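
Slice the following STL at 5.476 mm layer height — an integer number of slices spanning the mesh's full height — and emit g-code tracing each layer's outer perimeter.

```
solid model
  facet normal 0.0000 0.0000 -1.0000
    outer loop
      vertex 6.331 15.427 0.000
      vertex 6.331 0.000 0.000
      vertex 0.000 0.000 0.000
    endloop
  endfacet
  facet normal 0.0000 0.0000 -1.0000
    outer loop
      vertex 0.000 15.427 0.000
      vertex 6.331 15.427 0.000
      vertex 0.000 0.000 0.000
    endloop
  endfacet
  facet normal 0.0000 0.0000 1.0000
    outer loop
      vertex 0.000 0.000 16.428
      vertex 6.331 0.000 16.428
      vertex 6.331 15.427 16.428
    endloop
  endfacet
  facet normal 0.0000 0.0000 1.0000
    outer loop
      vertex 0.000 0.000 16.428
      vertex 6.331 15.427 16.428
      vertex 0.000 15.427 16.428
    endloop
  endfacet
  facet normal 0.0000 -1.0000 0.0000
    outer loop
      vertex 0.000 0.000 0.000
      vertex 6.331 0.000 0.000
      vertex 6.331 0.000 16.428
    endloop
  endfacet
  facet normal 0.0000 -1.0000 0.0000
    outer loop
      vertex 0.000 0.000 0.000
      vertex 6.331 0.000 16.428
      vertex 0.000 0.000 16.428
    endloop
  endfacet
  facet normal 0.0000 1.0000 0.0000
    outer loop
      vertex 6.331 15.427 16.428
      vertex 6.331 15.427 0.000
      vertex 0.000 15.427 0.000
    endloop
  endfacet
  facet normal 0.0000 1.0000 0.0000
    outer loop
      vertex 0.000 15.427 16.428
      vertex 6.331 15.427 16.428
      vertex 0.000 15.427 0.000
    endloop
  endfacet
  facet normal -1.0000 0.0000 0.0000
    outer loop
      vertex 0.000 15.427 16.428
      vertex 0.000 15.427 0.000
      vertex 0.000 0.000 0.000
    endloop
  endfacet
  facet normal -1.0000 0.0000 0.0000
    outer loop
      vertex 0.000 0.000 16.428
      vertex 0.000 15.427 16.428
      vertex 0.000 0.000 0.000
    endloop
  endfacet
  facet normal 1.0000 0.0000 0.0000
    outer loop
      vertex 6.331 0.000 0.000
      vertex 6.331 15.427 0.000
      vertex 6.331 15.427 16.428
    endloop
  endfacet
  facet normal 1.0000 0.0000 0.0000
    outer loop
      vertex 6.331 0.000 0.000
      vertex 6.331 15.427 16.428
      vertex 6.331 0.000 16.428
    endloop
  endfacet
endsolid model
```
; perimeter-only toolpath
G21 ; units = mm
G90 ; absolute positioning
G28 ; home
; layer 1
G0 Z5.476
G0 X0.000 Y0.000
G1 X6.331 Y0.000
G1 X6.331 Y15.427
G1 X0.000 Y15.427
G1 X0.000 Y0.000
; layer 2
G0 Z10.952
G0 X0.000 Y0.000
G1 X6.331 Y0.000
G1 X6.331 Y15.427
G1 X0.000 Y15.427
G1 X0.000 Y0.000
; layer 3
G0 Z16.428
G0 X0.000 Y0.000
G1 X6.331 Y0.000
G1 X6.331 Y15.427
G1 X0.000 Y15.427
G1 X0.000 Y0.000
M2 ; end

The solid is a rectangular box, roughly 6.33 × 15.4 mm footprint and 16.4 mm tall. Slicing at Δz = 5.476 mm — 3 equal slices spanning the solid's height, so layer i sits at z = i·h/3 — gives 3 non-empty perimeters. Each is a 4-segment closed polygon; G0 lifts to the layer z and rapids to the start vertex, then G1 traces the edges.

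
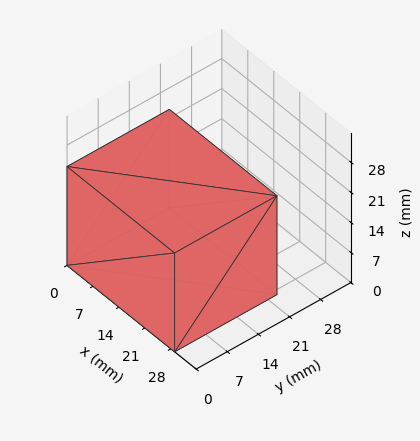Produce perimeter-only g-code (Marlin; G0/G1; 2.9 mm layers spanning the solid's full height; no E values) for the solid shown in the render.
Reading the render: the shape is a rectangular box, roughly 29 × 23 mm footprint and 23 mm tall (dimensions read to the nearest mm from the axis ticks). For the g-code, the solid's height is divided into equal slices at the stated Δz and each level perimeter traced with G1 moves after a G0 lift.

; perimeter-only toolpath
G21 ; units = mm
G90 ; absolute positioning
G28 ; home
; layer 1
G0 Z2.9
G0 X0.0 Y0.0
G1 X29.0 Y0.0
G1 X29.0 Y23.0
G1 X0.0 Y23.0
G1 X0.0 Y0.0
; layer 2
G0 Z5.8
G0 X0.0 Y0.0
G1 X29.0 Y0.0
G1 X29.0 Y23.0
G1 X0.0 Y23.0
G1 X0.0 Y0.0
; layer 3
G0 Z8.6
G0 X0.0 Y0.0
G1 X29.0 Y0.0
G1 X29.0 Y23.0
G1 X0.0 Y23.0
G1 X0.0 Y0.0
; layer 4
G0 Z11.5
G0 X0.0 Y0.0
G1 X29.0 Y0.0
G1 X29.0 Y23.0
G1 X0.0 Y23.0
G1 X0.0 Y0.0
; layer 5
G0 Z14.4
G0 X0.0 Y0.0
G1 X29.0 Y0.0
G1 X29.0 Y23.0
G1 X0.0 Y23.0
G1 X0.0 Y0.0
; layer 6
G0 Z17.2
G0 X0.0 Y0.0
G1 X29.0 Y0.0
G1 X29.0 Y23.0
G1 X0.0 Y23.0
G1 X0.0 Y0.0
; layer 7
G0 Z20.1
G0 X0.0 Y0.0
G1 X29.0 Y0.0
G1 X29.0 Y23.0
G1 X0.0 Y23.0
G1 X0.0 Y0.0
; layer 8
G0 Z23.0
G0 X0.0 Y0.0
G1 X29.0 Y0.0
G1 X29.0 Y23.0
G1 X0.0 Y23.0
G1 X0.0 Y0.0
M2 ; end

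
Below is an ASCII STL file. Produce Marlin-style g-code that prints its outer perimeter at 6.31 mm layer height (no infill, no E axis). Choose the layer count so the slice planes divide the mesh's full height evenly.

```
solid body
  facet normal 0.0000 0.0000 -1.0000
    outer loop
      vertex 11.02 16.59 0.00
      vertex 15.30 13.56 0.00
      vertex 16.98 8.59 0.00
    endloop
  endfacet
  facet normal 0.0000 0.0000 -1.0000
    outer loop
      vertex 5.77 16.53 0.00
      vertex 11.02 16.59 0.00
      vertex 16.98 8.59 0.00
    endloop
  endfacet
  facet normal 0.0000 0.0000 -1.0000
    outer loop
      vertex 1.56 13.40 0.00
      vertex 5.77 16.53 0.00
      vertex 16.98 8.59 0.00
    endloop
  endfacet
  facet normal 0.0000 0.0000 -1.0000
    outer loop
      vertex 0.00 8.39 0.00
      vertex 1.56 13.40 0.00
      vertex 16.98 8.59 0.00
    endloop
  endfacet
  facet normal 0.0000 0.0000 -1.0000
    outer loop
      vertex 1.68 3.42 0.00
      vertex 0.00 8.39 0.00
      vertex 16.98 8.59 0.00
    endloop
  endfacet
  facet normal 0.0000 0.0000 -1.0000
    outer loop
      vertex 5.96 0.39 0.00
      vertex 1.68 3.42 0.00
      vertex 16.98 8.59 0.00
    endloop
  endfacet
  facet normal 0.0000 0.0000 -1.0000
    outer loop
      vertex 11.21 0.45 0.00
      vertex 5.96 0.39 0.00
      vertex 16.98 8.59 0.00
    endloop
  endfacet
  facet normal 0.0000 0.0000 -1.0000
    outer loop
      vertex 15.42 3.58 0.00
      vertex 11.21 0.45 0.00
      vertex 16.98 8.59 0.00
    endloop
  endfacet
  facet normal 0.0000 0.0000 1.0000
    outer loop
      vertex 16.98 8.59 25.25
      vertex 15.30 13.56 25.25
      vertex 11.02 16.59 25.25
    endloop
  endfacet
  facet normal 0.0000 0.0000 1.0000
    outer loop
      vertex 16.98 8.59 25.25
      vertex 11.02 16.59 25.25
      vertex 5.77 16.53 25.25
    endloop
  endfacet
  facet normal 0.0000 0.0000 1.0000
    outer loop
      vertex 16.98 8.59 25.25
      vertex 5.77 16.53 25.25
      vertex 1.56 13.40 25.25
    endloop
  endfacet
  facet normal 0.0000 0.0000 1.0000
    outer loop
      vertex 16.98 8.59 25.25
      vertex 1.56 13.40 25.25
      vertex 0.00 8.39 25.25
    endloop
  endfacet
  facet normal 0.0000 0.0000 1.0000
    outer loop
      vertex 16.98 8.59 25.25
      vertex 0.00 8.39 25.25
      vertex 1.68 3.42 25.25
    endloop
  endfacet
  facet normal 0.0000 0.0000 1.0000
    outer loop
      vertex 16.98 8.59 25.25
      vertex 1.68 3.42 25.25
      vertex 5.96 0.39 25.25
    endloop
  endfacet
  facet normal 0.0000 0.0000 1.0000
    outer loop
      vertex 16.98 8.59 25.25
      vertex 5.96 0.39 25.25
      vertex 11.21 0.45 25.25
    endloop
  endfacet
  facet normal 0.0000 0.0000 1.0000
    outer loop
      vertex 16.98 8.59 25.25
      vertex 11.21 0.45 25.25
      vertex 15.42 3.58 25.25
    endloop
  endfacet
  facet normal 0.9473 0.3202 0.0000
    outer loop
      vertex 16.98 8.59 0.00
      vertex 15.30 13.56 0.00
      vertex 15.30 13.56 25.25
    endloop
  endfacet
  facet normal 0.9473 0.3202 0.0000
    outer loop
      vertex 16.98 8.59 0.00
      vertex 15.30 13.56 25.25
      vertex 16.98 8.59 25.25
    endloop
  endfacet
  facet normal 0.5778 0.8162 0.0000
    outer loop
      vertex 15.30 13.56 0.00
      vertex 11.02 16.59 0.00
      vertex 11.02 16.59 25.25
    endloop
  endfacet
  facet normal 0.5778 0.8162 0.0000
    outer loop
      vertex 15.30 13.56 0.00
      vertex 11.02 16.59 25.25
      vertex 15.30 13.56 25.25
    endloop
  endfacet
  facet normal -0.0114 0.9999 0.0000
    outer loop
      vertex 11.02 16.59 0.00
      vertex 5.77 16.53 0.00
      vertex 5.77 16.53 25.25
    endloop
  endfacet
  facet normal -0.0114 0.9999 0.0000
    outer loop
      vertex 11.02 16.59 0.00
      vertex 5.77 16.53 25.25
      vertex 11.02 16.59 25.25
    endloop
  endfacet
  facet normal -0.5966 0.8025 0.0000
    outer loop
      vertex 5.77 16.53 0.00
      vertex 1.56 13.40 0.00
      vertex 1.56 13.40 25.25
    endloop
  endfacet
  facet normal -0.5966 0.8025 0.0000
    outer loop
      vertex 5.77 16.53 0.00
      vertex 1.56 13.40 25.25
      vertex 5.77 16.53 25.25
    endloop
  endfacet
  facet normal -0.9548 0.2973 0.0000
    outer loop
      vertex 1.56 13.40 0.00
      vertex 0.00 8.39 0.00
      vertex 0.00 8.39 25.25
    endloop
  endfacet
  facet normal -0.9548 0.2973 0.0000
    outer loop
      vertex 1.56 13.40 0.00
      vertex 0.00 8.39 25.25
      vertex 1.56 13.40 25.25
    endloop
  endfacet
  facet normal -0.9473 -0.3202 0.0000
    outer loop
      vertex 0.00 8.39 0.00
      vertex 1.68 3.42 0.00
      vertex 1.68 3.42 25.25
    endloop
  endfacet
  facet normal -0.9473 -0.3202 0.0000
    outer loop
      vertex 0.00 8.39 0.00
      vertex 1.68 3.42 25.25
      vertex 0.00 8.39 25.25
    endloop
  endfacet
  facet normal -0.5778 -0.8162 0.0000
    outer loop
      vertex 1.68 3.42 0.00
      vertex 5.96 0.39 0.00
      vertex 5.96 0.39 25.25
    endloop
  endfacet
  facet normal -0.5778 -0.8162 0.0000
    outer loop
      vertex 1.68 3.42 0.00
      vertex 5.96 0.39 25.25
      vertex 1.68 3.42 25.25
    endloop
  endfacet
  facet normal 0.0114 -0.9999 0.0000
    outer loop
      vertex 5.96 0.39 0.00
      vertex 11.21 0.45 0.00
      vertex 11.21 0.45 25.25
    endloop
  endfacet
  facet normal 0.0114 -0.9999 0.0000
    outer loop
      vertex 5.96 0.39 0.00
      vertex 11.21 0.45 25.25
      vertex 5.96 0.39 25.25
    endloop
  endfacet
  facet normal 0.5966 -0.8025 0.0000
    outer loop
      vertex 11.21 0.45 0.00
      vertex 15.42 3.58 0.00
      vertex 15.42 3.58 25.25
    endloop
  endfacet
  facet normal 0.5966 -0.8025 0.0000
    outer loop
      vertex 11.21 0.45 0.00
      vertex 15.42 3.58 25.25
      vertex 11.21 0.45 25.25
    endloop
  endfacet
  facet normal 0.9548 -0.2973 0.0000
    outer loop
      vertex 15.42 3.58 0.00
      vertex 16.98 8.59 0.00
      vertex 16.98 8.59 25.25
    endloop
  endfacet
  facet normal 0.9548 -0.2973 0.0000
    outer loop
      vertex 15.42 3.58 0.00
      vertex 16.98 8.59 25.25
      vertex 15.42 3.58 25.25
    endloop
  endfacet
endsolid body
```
; perimeter-only toolpath
G21 ; units = mm
G90 ; absolute positioning
G28 ; home
; layer 1
G0 Z6.31
G0 X16.98 Y8.59
G1 X15.30 Y13.56
G1 X11.02 Y16.59
G1 X5.77 Y16.53
G1 X1.56 Y13.40
G1 X0.00 Y8.39
G1 X1.68 Y3.42
G1 X5.96 Y0.39
G1 X11.21 Y0.45
G1 X15.42 Y3.58
G1 X16.98 Y8.59
; layer 2
G0 Z12.62
G0 X16.98 Y8.59
G1 X15.30 Y13.56
G1 X11.02 Y16.59
G1 X5.77 Y16.53
G1 X1.56 Y13.40
G1 X0.00 Y8.39
G1 X1.68 Y3.42
G1 X5.96 Y0.39
G1 X11.21 Y0.45
G1 X15.42 Y3.58
G1 X16.98 Y8.59
; layer 3
G0 Z18.94
G0 X16.98 Y8.59
G1 X15.30 Y13.56
G1 X11.02 Y16.59
G1 X5.77 Y16.53
G1 X1.56 Y13.40
G1 X0.00 Y8.39
G1 X1.68 Y3.42
G1 X5.96 Y0.39
G1 X11.21 Y0.45
G1 X15.42 Y3.58
G1 X16.98 Y8.59
; layer 4
G0 Z25.25
G0 X16.98 Y8.59
G1 X15.30 Y13.56
G1 X11.02 Y16.59
G1 X5.77 Y16.53
G1 X1.56 Y13.40
G1 X0.00 Y8.39
G1 X1.68 Y3.42
G1 X5.96 Y0.39
G1 X11.21 Y0.45
G1 X15.42 Y3.58
G1 X16.98 Y8.59
M2 ; end

The solid is a regular 10-sided prism (a cylinder approximated with 10 flat sides), circumscribed radius ≈ 8.49 mm, height ≈ 25.2 mm. Slicing at Δz = 6.31 mm — 4 equal slices spanning the solid's height, so layer i sits at z = i·h/4 — gives 4 non-empty perimeters. Each is a 10-segment closed polygon; G0 lifts to the layer z and rapids to the start vertex, then G1 traces the edges.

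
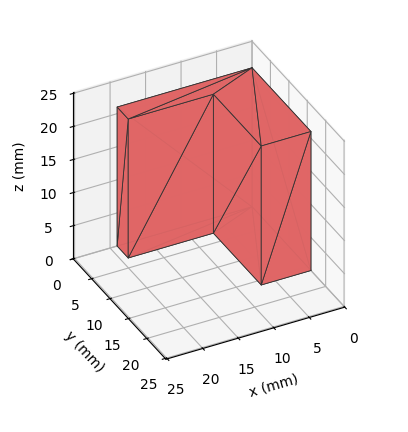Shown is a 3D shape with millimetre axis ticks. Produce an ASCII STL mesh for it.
Reading the render: the shape is an L-shaped prism: outer 19 × 16 mm, arm thicknesses ≈ 3 mm (horizontal) and 7 mm (vertical), extruded 21 mm in z (dimensions read to the nearest mm from the axis ticks). For the STL, each face is triangulated and given an outward normal.

solid part
  facet normal 0.0000 0.0000 -1.0000
    outer loop
      vertex 19.00 3.00 0.00
      vertex 19.00 0.00 0.00
      vertex 0.00 0.00 0.00
    endloop
  endfacet
  facet normal 0.0000 0.0000 -1.0000
    outer loop
      vertex 7.00 3.00 0.00
      vertex 19.00 3.00 0.00
      vertex 0.00 0.00 0.00
    endloop
  endfacet
  facet normal 0.0000 0.0000 -1.0000
    outer loop
      vertex 7.00 16.00 0.00
      vertex 7.00 3.00 0.00
      vertex 0.00 0.00 0.00
    endloop
  endfacet
  facet normal 0.0000 0.0000 -1.0000
    outer loop
      vertex 0.00 16.00 0.00
      vertex 7.00 16.00 0.00
      vertex 0.00 0.00 0.00
    endloop
  endfacet
  facet normal 0.0000 0.0000 1.0000
    outer loop
      vertex 0.00 0.00 21.00
      vertex 19.00 0.00 21.00
      vertex 19.00 3.00 21.00
    endloop
  endfacet
  facet normal 0.0000 0.0000 1.0000
    outer loop
      vertex 0.00 0.00 21.00
      vertex 19.00 3.00 21.00
      vertex 7.00 3.00 21.00
    endloop
  endfacet
  facet normal 0.0000 0.0000 1.0000
    outer loop
      vertex 0.00 0.00 21.00
      vertex 7.00 3.00 21.00
      vertex 7.00 16.00 21.00
    endloop
  endfacet
  facet normal 0.0000 0.0000 1.0000
    outer loop
      vertex 0.00 0.00 21.00
      vertex 7.00 16.00 21.00
      vertex 0.00 16.00 21.00
    endloop
  endfacet
  facet normal 0.0000 -1.0000 0.0000
    outer loop
      vertex 0.00 0.00 0.00
      vertex 19.00 0.00 0.00
      vertex 19.00 0.00 21.00
    endloop
  endfacet
  facet normal 0.0000 -1.0000 0.0000
    outer loop
      vertex 0.00 0.00 0.00
      vertex 19.00 0.00 21.00
      vertex 0.00 0.00 21.00
    endloop
  endfacet
  facet normal 1.0000 0.0000 0.0000
    outer loop
      vertex 19.00 0.00 0.00
      vertex 19.00 3.00 0.00
      vertex 19.00 3.00 21.00
    endloop
  endfacet
  facet normal 1.0000 0.0000 0.0000
    outer loop
      vertex 19.00 0.00 0.00
      vertex 19.00 3.00 21.00
      vertex 19.00 0.00 21.00
    endloop
  endfacet
  facet normal 0.0000 1.0000 0.0000
    outer loop
      vertex 19.00 3.00 0.00
      vertex 7.00 3.00 0.00
      vertex 7.00 3.00 21.00
    endloop
  endfacet
  facet normal 0.0000 1.0000 0.0000
    outer loop
      vertex 19.00 3.00 0.00
      vertex 7.00 3.00 21.00
      vertex 19.00 3.00 21.00
    endloop
  endfacet
  facet normal 1.0000 0.0000 0.0000
    outer loop
      vertex 7.00 3.00 0.00
      vertex 7.00 16.00 0.00
      vertex 7.00 16.00 21.00
    endloop
  endfacet
  facet normal 1.0000 0.0000 0.0000
    outer loop
      vertex 7.00 3.00 0.00
      vertex 7.00 16.00 21.00
      vertex 7.00 3.00 21.00
    endloop
  endfacet
  facet normal 0.0000 1.0000 0.0000
    outer loop
      vertex 7.00 16.00 0.00
      vertex 0.00 16.00 0.00
      vertex 0.00 16.00 21.00
    endloop
  endfacet
  facet normal 0.0000 1.0000 0.0000
    outer loop
      vertex 7.00 16.00 0.00
      vertex 0.00 16.00 21.00
      vertex 7.00 16.00 21.00
    endloop
  endfacet
  facet normal -1.0000 0.0000 0.0000
    outer loop
      vertex 0.00 16.00 0.00
      vertex 0.00 0.00 0.00
      vertex 0.00 0.00 21.00
    endloop
  endfacet
  facet normal -1.0000 0.0000 0.0000
    outer loop
      vertex 0.00 16.00 0.00
      vertex 0.00 0.00 21.00
      vertex 0.00 16.00 21.00
    endloop
  endfacet
endsolid part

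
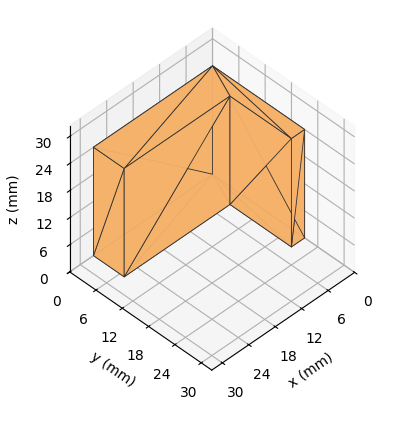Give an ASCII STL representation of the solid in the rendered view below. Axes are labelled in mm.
Reading the render: the shape is an L-shaped prism: outer 27 × 21 mm, arm thicknesses ≈ 7 mm (horizontal) and 3 mm (vertical), extruded 24 mm in z (dimensions read to the nearest mm from the axis ticks). For the STL, each face is triangulated and given an outward normal.

solid part
  facet normal 0.0000 0.0000 -1.0000
    outer loop
      vertex 27.000 7.000 0.000
      vertex 27.000 0.000 0.000
      vertex 0.000 0.000 0.000
    endloop
  endfacet
  facet normal 0.0000 0.0000 -1.0000
    outer loop
      vertex 3.000 7.000 0.000
      vertex 27.000 7.000 0.000
      vertex 0.000 0.000 0.000
    endloop
  endfacet
  facet normal 0.0000 0.0000 -1.0000
    outer loop
      vertex 3.000 21.000 0.000
      vertex 3.000 7.000 0.000
      vertex 0.000 0.000 0.000
    endloop
  endfacet
  facet normal 0.0000 0.0000 -1.0000
    outer loop
      vertex 0.000 21.000 0.000
      vertex 3.000 21.000 0.000
      vertex 0.000 0.000 0.000
    endloop
  endfacet
  facet normal 0.0000 0.0000 1.0000
    outer loop
      vertex 0.000 0.000 24.000
      vertex 27.000 0.000 24.000
      vertex 27.000 7.000 24.000
    endloop
  endfacet
  facet normal 0.0000 0.0000 1.0000
    outer loop
      vertex 0.000 0.000 24.000
      vertex 27.000 7.000 24.000
      vertex 3.000 7.000 24.000
    endloop
  endfacet
  facet normal 0.0000 0.0000 1.0000
    outer loop
      vertex 0.000 0.000 24.000
      vertex 3.000 7.000 24.000
      vertex 3.000 21.000 24.000
    endloop
  endfacet
  facet normal 0.0000 0.0000 1.0000
    outer loop
      vertex 0.000 0.000 24.000
      vertex 3.000 21.000 24.000
      vertex 0.000 21.000 24.000
    endloop
  endfacet
  facet normal 0.0000 -1.0000 0.0000
    outer loop
      vertex 0.000 0.000 0.000
      vertex 27.000 0.000 0.000
      vertex 27.000 0.000 24.000
    endloop
  endfacet
  facet normal 0.0000 -1.0000 0.0000
    outer loop
      vertex 0.000 0.000 0.000
      vertex 27.000 0.000 24.000
      vertex 0.000 0.000 24.000
    endloop
  endfacet
  facet normal 1.0000 0.0000 0.0000
    outer loop
      vertex 27.000 0.000 0.000
      vertex 27.000 7.000 0.000
      vertex 27.000 7.000 24.000
    endloop
  endfacet
  facet normal 1.0000 0.0000 0.0000
    outer loop
      vertex 27.000 0.000 0.000
      vertex 27.000 7.000 24.000
      vertex 27.000 0.000 24.000
    endloop
  endfacet
  facet normal 0.0000 1.0000 0.0000
    outer loop
      vertex 27.000 7.000 0.000
      vertex 3.000 7.000 0.000
      vertex 3.000 7.000 24.000
    endloop
  endfacet
  facet normal 0.0000 1.0000 0.0000
    outer loop
      vertex 27.000 7.000 0.000
      vertex 3.000 7.000 24.000
      vertex 27.000 7.000 24.000
    endloop
  endfacet
  facet normal 1.0000 0.0000 0.0000
    outer loop
      vertex 3.000 7.000 0.000
      vertex 3.000 21.000 0.000
      vertex 3.000 21.000 24.000
    endloop
  endfacet
  facet normal 1.0000 0.0000 0.0000
    outer loop
      vertex 3.000 7.000 0.000
      vertex 3.000 21.000 24.000
      vertex 3.000 7.000 24.000
    endloop
  endfacet
  facet normal 0.0000 1.0000 0.0000
    outer loop
      vertex 3.000 21.000 0.000
      vertex 0.000 21.000 0.000
      vertex 0.000 21.000 24.000
    endloop
  endfacet
  facet normal 0.0000 1.0000 0.0000
    outer loop
      vertex 3.000 21.000 0.000
      vertex 0.000 21.000 24.000
      vertex 3.000 21.000 24.000
    endloop
  endfacet
  facet normal -1.0000 0.0000 0.0000
    outer loop
      vertex 0.000 21.000 0.000
      vertex 0.000 0.000 0.000
      vertex 0.000 0.000 24.000
    endloop
  endfacet
  facet normal -1.0000 0.0000 0.0000
    outer loop
      vertex 0.000 21.000 0.000
      vertex 0.000 0.000 24.000
      vertex 0.000 21.000 24.000
    endloop
  endfacet
endsolid part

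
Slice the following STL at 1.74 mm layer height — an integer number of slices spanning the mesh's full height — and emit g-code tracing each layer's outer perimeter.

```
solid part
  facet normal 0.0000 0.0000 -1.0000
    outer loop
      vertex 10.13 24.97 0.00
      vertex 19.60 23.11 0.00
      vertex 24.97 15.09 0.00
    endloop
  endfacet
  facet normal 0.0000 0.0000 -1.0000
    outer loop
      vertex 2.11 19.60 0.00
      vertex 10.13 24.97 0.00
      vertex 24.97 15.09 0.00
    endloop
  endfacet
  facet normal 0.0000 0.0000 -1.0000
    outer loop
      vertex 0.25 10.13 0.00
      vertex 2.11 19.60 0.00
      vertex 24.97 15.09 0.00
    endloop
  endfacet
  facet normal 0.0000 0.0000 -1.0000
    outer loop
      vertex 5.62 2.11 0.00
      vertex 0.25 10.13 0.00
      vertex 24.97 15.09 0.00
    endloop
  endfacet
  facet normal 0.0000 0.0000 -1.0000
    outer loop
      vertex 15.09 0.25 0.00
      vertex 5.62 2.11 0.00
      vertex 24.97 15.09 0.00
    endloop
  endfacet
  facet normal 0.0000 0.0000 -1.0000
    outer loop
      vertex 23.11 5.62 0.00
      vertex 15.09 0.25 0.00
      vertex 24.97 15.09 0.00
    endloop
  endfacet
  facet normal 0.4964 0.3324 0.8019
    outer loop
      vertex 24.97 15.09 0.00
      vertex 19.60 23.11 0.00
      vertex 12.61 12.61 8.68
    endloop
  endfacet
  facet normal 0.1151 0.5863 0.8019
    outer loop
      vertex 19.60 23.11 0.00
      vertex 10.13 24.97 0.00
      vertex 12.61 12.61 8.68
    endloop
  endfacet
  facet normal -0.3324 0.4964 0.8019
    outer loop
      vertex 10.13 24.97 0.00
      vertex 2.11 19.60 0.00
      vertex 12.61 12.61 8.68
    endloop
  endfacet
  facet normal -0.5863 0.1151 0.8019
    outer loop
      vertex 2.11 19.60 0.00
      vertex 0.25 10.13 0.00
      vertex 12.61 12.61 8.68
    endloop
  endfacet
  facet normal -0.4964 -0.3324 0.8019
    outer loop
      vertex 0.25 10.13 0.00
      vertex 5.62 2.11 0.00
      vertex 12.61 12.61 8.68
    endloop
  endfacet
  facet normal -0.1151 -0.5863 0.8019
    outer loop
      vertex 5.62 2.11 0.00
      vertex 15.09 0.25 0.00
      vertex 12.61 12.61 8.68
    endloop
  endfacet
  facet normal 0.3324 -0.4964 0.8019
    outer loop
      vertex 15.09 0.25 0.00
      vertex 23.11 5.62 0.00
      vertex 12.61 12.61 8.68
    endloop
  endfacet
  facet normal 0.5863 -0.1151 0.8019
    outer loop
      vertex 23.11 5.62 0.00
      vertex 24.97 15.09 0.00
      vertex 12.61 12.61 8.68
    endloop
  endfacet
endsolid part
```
; perimeter-only toolpath
G21 ; units = mm
G90 ; absolute positioning
G28 ; home
; layer 1
G0 Z1.74
G0 X22.50 Y14.59
G1 X18.20 Y21.01
G1 X10.63 Y22.50
G1 X4.21 Y18.20
G1 X2.72 Y10.63
G1 X7.02 Y4.21
G1 X14.59 Y2.72
G1 X21.01 Y7.02
G1 X22.50 Y14.59
; layer 2
G0 Z3.47
G0 X20.03 Y14.10
G1 X16.80 Y18.91
G1 X11.12 Y20.03
G1 X6.31 Y16.80
G1 X5.19 Y11.12
G1 X8.42 Y6.31
G1 X14.10 Y5.19
G1 X18.91 Y8.42
G1 X20.03 Y14.10
; layer 3
G0 Z5.21
G0 X17.55 Y13.60
G1 X15.41 Y16.81
G1 X11.62 Y17.55
G1 X8.41 Y15.41
G1 X7.67 Y11.62
G1 X9.81 Y8.41
G1 X13.60 Y7.67
G1 X16.81 Y9.81
G1 X17.55 Y13.60
; layer 4
G0 Z6.94
G0 X15.08 Y13.11
G1 X14.01 Y14.71
G1 X12.11 Y15.08
G1 X10.51 Y14.01
G1 X10.14 Y12.11
G1 X11.21 Y10.51
G1 X13.11 Y10.14
G1 X14.71 Y11.21
G1 X15.08 Y13.11
M2 ; end

The solid is a regular 8-sided pyramid, base circumscribed radius ≈ 12.6 mm, apex at z ≈ 8.68 mm. Slicing at Δz = 1.74 mm — 5 equal slices spanning the solid's height, so layer i sits at z = i·h/5 — gives 4 non-empty perimeters. Each is a 8-segment closed polygon; G0 lifts to the layer z and rapids to the start vertex, then G1 traces the edges. The cross-section shrinks linearly with z (the slice at the apex is degenerate and omitted).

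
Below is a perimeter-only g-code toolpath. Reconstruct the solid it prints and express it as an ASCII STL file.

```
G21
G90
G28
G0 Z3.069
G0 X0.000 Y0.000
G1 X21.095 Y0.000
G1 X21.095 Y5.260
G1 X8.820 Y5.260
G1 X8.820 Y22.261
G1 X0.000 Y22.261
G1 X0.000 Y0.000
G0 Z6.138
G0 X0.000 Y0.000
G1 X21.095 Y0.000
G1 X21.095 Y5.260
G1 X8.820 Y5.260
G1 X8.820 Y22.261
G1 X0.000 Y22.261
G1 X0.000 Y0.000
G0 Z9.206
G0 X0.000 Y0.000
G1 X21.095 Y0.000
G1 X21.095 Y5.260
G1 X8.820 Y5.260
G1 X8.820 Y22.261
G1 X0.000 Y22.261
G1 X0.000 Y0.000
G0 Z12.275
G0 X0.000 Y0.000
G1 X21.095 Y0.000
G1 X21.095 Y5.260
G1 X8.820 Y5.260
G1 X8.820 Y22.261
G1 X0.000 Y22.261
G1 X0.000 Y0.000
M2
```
solid part
  facet normal 0.0000 0.0000 -1.0000
    outer loop
      vertex 21.095 5.260 0.000
      vertex 21.095 0.000 0.000
      vertex 0.000 0.000 0.000
    endloop
  endfacet
  facet normal 0.0000 0.0000 -1.0000
    outer loop
      vertex 8.820 5.260 0.000
      vertex 21.095 5.260 0.000
      vertex 0.000 0.000 0.000
    endloop
  endfacet
  facet normal 0.0000 0.0000 -1.0000
    outer loop
      vertex 8.820 22.261 0.000
      vertex 8.820 5.260 0.000
      vertex 0.000 0.000 0.000
    endloop
  endfacet
  facet normal 0.0000 0.0000 -1.0000
    outer loop
      vertex 0.000 22.261 0.000
      vertex 8.820 22.261 0.000
      vertex 0.000 0.000 0.000
    endloop
  endfacet
  facet normal 0.0000 0.0000 1.0000
    outer loop
      vertex 0.000 0.000 12.275
      vertex 21.095 0.000 12.275
      vertex 21.095 5.260 12.275
    endloop
  endfacet
  facet normal 0.0000 0.0000 1.0000
    outer loop
      vertex 0.000 0.000 12.275
      vertex 21.095 5.260 12.275
      vertex 8.820 5.260 12.275
    endloop
  endfacet
  facet normal 0.0000 0.0000 1.0000
    outer loop
      vertex 0.000 0.000 12.275
      vertex 8.820 5.260 12.275
      vertex 8.820 22.261 12.275
    endloop
  endfacet
  facet normal 0.0000 0.0000 1.0000
    outer loop
      vertex 0.000 0.000 12.275
      vertex 8.820 22.261 12.275
      vertex 0.000 22.261 12.275
    endloop
  endfacet
  facet normal 0.0000 -1.0000 0.0000
    outer loop
      vertex 0.000 0.000 0.000
      vertex 21.095 0.000 0.000
      vertex 21.095 0.000 12.275
    endloop
  endfacet
  facet normal 0.0000 -1.0000 0.0000
    outer loop
      vertex 0.000 0.000 0.000
      vertex 21.095 0.000 12.275
      vertex 0.000 0.000 12.275
    endloop
  endfacet
  facet normal 1.0000 0.0000 0.0000
    outer loop
      vertex 21.095 0.000 0.000
      vertex 21.095 5.260 0.000
      vertex 21.095 5.260 12.275
    endloop
  endfacet
  facet normal 1.0000 0.0000 0.0000
    outer loop
      vertex 21.095 0.000 0.000
      vertex 21.095 5.260 12.275
      vertex 21.095 0.000 12.275
    endloop
  endfacet
  facet normal 0.0000 1.0000 0.0000
    outer loop
      vertex 21.095 5.260 0.000
      vertex 8.820 5.260 0.000
      vertex 8.820 5.260 12.275
    endloop
  endfacet
  facet normal 0.0000 1.0000 0.0000
    outer loop
      vertex 21.095 5.260 0.000
      vertex 8.820 5.260 12.275
      vertex 21.095 5.260 12.275
    endloop
  endfacet
  facet normal 1.0000 0.0000 0.0000
    outer loop
      vertex 8.820 5.260 0.000
      vertex 8.820 22.261 0.000
      vertex 8.820 22.261 12.275
    endloop
  endfacet
  facet normal 1.0000 0.0000 0.0000
    outer loop
      vertex 8.820 5.260 0.000
      vertex 8.820 22.261 12.275
      vertex 8.820 5.260 12.275
    endloop
  endfacet
  facet normal 0.0000 1.0000 0.0000
    outer loop
      vertex 8.820 22.261 0.000
      vertex 0.000 22.261 0.000
      vertex 0.000 22.261 12.275
    endloop
  endfacet
  facet normal 0.0000 1.0000 0.0000
    outer loop
      vertex 8.820 22.261 0.000
      vertex 0.000 22.261 12.275
      vertex 8.820 22.261 12.275
    endloop
  endfacet
  facet normal -1.0000 0.0000 0.0000
    outer loop
      vertex 0.000 22.261 0.000
      vertex 0.000 0.000 0.000
      vertex 0.000 0.000 12.275
    endloop
  endfacet
  facet normal -1.0000 0.0000 0.0000
    outer loop
      vertex 0.000 22.261 0.000
      vertex 0.000 0.000 12.275
      vertex 0.000 22.261 12.275
    endloop
  endfacet
endsolid part

The G0 Z moves step by Δz≈3.069 mm. Every layer's G1 loop is the same polygon, so the solid is a straight extrusion of it from z=0 to z≈12.3. Closing with flat bottom and top caps and triangulating gives 20 facets — an L-shaped prism: outer 21.1 × 22.3 mm, arm thicknesses ≈ 5.26 mm (horizontal) and 8.82 mm (vertical), extruded 12.3 mm in z.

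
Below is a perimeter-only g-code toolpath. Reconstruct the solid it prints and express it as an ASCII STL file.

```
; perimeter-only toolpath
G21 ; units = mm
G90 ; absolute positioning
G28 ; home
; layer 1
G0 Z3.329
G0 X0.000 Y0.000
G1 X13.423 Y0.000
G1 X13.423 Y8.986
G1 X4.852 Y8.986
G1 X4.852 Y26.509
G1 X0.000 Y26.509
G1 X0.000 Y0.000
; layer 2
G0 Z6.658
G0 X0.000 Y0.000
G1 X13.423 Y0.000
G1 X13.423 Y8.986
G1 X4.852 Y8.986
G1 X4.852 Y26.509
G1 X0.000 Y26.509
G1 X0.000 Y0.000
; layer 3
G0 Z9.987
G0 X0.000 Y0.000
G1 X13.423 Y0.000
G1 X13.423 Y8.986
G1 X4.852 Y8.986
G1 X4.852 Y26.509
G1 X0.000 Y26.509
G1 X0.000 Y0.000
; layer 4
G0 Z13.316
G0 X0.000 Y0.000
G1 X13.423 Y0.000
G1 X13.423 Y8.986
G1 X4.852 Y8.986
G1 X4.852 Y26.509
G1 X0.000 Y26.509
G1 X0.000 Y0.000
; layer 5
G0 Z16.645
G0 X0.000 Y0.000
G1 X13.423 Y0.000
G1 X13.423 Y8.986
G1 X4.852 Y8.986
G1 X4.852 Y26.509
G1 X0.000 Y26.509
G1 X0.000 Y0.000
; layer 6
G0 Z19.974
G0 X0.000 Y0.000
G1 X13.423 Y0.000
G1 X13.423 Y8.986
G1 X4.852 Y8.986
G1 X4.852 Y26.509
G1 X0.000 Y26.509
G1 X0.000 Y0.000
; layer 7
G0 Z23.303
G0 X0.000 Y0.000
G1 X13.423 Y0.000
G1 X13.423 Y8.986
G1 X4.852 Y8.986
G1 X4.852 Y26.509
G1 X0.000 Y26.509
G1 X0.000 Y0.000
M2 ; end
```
solid part
  facet normal 0.0000 0.0000 -1.0000
    outer loop
      vertex 13.423 8.986 0.000
      vertex 13.423 0.000 0.000
      vertex 0.000 0.000 0.000
    endloop
  endfacet
  facet normal 0.0000 0.0000 -1.0000
    outer loop
      vertex 4.852 8.986 0.000
      vertex 13.423 8.986 0.000
      vertex 0.000 0.000 0.000
    endloop
  endfacet
  facet normal 0.0000 0.0000 -1.0000
    outer loop
      vertex 4.852 26.509 0.000
      vertex 4.852 8.986 0.000
      vertex 0.000 0.000 0.000
    endloop
  endfacet
  facet normal 0.0000 0.0000 -1.0000
    outer loop
      vertex 0.000 26.509 0.000
      vertex 4.852 26.509 0.000
      vertex 0.000 0.000 0.000
    endloop
  endfacet
  facet normal 0.0000 0.0000 1.0000
    outer loop
      vertex 0.000 0.000 23.303
      vertex 13.423 0.000 23.303
      vertex 13.423 8.986 23.303
    endloop
  endfacet
  facet normal 0.0000 0.0000 1.0000
    outer loop
      vertex 0.000 0.000 23.303
      vertex 13.423 8.986 23.303
      vertex 4.852 8.986 23.303
    endloop
  endfacet
  facet normal 0.0000 0.0000 1.0000
    outer loop
      vertex 0.000 0.000 23.303
      vertex 4.852 8.986 23.303
      vertex 4.852 26.509 23.303
    endloop
  endfacet
  facet normal 0.0000 0.0000 1.0000
    outer loop
      vertex 0.000 0.000 23.303
      vertex 4.852 26.509 23.303
      vertex 0.000 26.509 23.303
    endloop
  endfacet
  facet normal 0.0000 -1.0000 0.0000
    outer loop
      vertex 0.000 0.000 0.000
      vertex 13.423 0.000 0.000
      vertex 13.423 0.000 23.303
    endloop
  endfacet
  facet normal 0.0000 -1.0000 0.0000
    outer loop
      vertex 0.000 0.000 0.000
      vertex 13.423 0.000 23.303
      vertex 0.000 0.000 23.303
    endloop
  endfacet
  facet normal 1.0000 0.0000 0.0000
    outer loop
      vertex 13.423 0.000 0.000
      vertex 13.423 8.986 0.000
      vertex 13.423 8.986 23.303
    endloop
  endfacet
  facet normal 1.0000 0.0000 0.0000
    outer loop
      vertex 13.423 0.000 0.000
      vertex 13.423 8.986 23.303
      vertex 13.423 0.000 23.303
    endloop
  endfacet
  facet normal 0.0000 1.0000 0.0000
    outer loop
      vertex 13.423 8.986 0.000
      vertex 4.852 8.986 0.000
      vertex 4.852 8.986 23.303
    endloop
  endfacet
  facet normal 0.0000 1.0000 0.0000
    outer loop
      vertex 13.423 8.986 0.000
      vertex 4.852 8.986 23.303
      vertex 13.423 8.986 23.303
    endloop
  endfacet
  facet normal 1.0000 0.0000 0.0000
    outer loop
      vertex 4.852 8.986 0.000
      vertex 4.852 26.509 0.000
      vertex 4.852 26.509 23.303
    endloop
  endfacet
  facet normal 1.0000 0.0000 0.0000
    outer loop
      vertex 4.852 8.986 0.000
      vertex 4.852 26.509 23.303
      vertex 4.852 8.986 23.303
    endloop
  endfacet
  facet normal 0.0000 1.0000 0.0000
    outer loop
      vertex 4.852 26.509 0.000
      vertex 0.000 26.509 0.000
      vertex 0.000 26.509 23.303
    endloop
  endfacet
  facet normal 0.0000 1.0000 0.0000
    outer loop
      vertex 4.852 26.509 0.000
      vertex 0.000 26.509 23.303
      vertex 4.852 26.509 23.303
    endloop
  endfacet
  facet normal -1.0000 0.0000 0.0000
    outer loop
      vertex 0.000 26.509 0.000
      vertex 0.000 0.000 0.000
      vertex 0.000 0.000 23.303
    endloop
  endfacet
  facet normal -1.0000 0.0000 0.0000
    outer loop
      vertex 0.000 26.509 0.000
      vertex 0.000 0.000 23.303
      vertex 0.000 26.509 23.303
    endloop
  endfacet
endsolid part

The G0 Z moves step by Δz≈3.329 mm. Every layer's G1 loop is the same polygon, so the solid is a straight extrusion of it from z=0 to z≈23.3. Closing with flat bottom and top caps and triangulating gives 20 facets — an L-shaped prism: outer 13.4 × 26.5 mm, arm thicknesses ≈ 8.99 mm (horizontal) and 4.85 mm (vertical), extruded 23.3 mm in z.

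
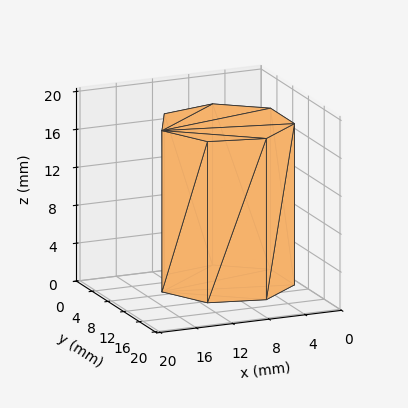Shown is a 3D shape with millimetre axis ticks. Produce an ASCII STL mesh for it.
Reading the render: the shape is a regular 7-sided prism (a cylinder approximated with 7 flat sides), circumscribed radius ≈ 7 mm, height ≈ 17 mm (dimensions read to the nearest mm from the axis ticks). For the STL, each face is triangulated and given an outward normal.

solid part
  facet normal 0.0000 0.0000 -1.0000
    outer loop
      vertex 5.44 13.82 0.00
      vertex 11.36 12.47 0.00
      vertex 14.00 7.00 0.00
    endloop
  endfacet
  facet normal 0.0000 0.0000 -1.0000
    outer loop
      vertex 0.69 10.04 0.00
      vertex 5.44 13.82 0.00
      vertex 14.00 7.00 0.00
    endloop
  endfacet
  facet normal 0.0000 0.0000 -1.0000
    outer loop
      vertex 0.69 3.96 0.00
      vertex 0.69 10.04 0.00
      vertex 14.00 7.00 0.00
    endloop
  endfacet
  facet normal 0.0000 0.0000 -1.0000
    outer loop
      vertex 5.44 0.18 0.00
      vertex 0.69 3.96 0.00
      vertex 14.00 7.00 0.00
    endloop
  endfacet
  facet normal 0.0000 0.0000 -1.0000
    outer loop
      vertex 11.36 1.53 0.00
      vertex 5.44 0.18 0.00
      vertex 14.00 7.00 0.00
    endloop
  endfacet
  facet normal 0.0000 0.0000 1.0000
    outer loop
      vertex 14.00 7.00 17.00
      vertex 11.36 12.47 17.00
      vertex 5.44 13.82 17.00
    endloop
  endfacet
  facet normal 0.0000 0.0000 1.0000
    outer loop
      vertex 14.00 7.00 17.00
      vertex 5.44 13.82 17.00
      vertex 0.69 10.04 17.00
    endloop
  endfacet
  facet normal 0.0000 0.0000 1.0000
    outer loop
      vertex 14.00 7.00 17.00
      vertex 0.69 10.04 17.00
      vertex 0.69 3.96 17.00
    endloop
  endfacet
  facet normal 0.0000 0.0000 1.0000
    outer loop
      vertex 14.00 7.00 17.00
      vertex 0.69 3.96 17.00
      vertex 5.44 0.18 17.00
    endloop
  endfacet
  facet normal 0.0000 0.0000 1.0000
    outer loop
      vertex 14.00 7.00 17.00
      vertex 5.44 0.18 17.00
      vertex 11.36 1.53 17.00
    endloop
  endfacet
  facet normal 0.9006 0.4347 0.0000
    outer loop
      vertex 14.00 7.00 0.00
      vertex 11.36 12.47 0.00
      vertex 11.36 12.47 17.00
    endloop
  endfacet
  facet normal 0.9006 0.4347 0.0000
    outer loop
      vertex 14.00 7.00 0.00
      vertex 11.36 12.47 17.00
      vertex 14.00 7.00 17.00
    endloop
  endfacet
  facet normal 0.2223 0.9750 0.0000
    outer loop
      vertex 11.36 12.47 0.00
      vertex 5.44 13.82 0.00
      vertex 5.44 13.82 17.00
    endloop
  endfacet
  facet normal 0.2223 0.9750 0.0000
    outer loop
      vertex 11.36 12.47 0.00
      vertex 5.44 13.82 17.00
      vertex 11.36 12.47 17.00
    endloop
  endfacet
  facet normal -0.6227 0.7825 0.0000
    outer loop
      vertex 5.44 13.82 0.00
      vertex 0.69 10.04 0.00
      vertex 0.69 10.04 17.00
    endloop
  endfacet
  facet normal -0.6227 0.7825 0.0000
    outer loop
      vertex 5.44 13.82 0.00
      vertex 0.69 10.04 17.00
      vertex 5.44 13.82 17.00
    endloop
  endfacet
  facet normal -1.0000 0.0000 0.0000
    outer loop
      vertex 0.69 10.04 0.00
      vertex 0.69 3.96 0.00
      vertex 0.69 3.96 17.00
    endloop
  endfacet
  facet normal -1.0000 0.0000 0.0000
    outer loop
      vertex 0.69 10.04 0.00
      vertex 0.69 3.96 17.00
      vertex 0.69 10.04 17.00
    endloop
  endfacet
  facet normal -0.6227 -0.7825 0.0000
    outer loop
      vertex 0.69 3.96 0.00
      vertex 5.44 0.18 0.00
      vertex 5.44 0.18 17.00
    endloop
  endfacet
  facet normal -0.6227 -0.7825 0.0000
    outer loop
      vertex 0.69 3.96 0.00
      vertex 5.44 0.18 17.00
      vertex 0.69 3.96 17.00
    endloop
  endfacet
  facet normal 0.2223 -0.9750 0.0000
    outer loop
      vertex 5.44 0.18 0.00
      vertex 11.36 1.53 0.00
      vertex 11.36 1.53 17.00
    endloop
  endfacet
  facet normal 0.2223 -0.9750 0.0000
    outer loop
      vertex 5.44 0.18 0.00
      vertex 11.36 1.53 17.00
      vertex 5.44 0.18 17.00
    endloop
  endfacet
  facet normal 0.9006 -0.4347 0.0000
    outer loop
      vertex 11.36 1.53 0.00
      vertex 14.00 7.00 0.00
      vertex 14.00 7.00 17.00
    endloop
  endfacet
  facet normal 0.9006 -0.4347 0.0000
    outer loop
      vertex 11.36 1.53 0.00
      vertex 14.00 7.00 17.00
      vertex 11.36 1.53 17.00
    endloop
  endfacet
endsolid part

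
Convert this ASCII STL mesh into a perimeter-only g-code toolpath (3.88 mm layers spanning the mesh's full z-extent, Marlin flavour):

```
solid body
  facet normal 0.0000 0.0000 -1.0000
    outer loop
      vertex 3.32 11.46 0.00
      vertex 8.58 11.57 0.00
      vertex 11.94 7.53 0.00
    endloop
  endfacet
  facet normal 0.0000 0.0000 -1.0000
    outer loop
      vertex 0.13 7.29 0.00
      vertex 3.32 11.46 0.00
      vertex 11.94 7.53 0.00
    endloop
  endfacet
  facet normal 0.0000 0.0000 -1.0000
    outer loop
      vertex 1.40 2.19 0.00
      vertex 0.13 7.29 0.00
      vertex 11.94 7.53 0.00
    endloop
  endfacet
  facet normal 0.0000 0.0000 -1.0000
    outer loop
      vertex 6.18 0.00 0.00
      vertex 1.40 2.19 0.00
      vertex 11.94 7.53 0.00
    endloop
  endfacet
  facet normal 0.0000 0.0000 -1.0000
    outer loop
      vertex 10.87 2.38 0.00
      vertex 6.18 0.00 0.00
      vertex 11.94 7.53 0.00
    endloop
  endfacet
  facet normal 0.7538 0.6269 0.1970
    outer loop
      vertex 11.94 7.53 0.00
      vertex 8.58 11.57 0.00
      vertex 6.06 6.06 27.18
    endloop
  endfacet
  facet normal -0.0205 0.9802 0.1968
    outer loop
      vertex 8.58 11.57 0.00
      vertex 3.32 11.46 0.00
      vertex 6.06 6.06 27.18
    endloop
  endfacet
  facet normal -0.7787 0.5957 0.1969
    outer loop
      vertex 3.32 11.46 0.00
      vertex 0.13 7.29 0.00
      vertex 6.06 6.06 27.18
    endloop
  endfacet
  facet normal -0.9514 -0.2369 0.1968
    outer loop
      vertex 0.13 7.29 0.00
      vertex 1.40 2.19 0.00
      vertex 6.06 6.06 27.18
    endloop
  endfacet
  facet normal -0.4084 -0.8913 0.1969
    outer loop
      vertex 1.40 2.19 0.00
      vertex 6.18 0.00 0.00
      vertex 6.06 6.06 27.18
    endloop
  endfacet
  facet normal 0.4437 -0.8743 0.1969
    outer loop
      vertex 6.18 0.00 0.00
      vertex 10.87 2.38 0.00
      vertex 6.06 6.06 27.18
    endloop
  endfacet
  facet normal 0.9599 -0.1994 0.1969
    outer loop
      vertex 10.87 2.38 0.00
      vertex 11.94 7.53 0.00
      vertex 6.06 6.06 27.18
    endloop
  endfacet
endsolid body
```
; perimeter-only toolpath
G21 ; units = mm
G90 ; absolute positioning
G28 ; home
; layer 1
G0 Z3.88
G0 X11.10 Y7.32
G1 X8.22 Y10.78
G1 X3.71 Y10.69
G1 X0.98 Y7.11
G1 X2.07 Y2.74
G1 X6.16 Y0.87
G1 X10.18 Y2.91
G1 X11.10 Y7.32
; layer 2
G0 Z7.77
G0 X10.26 Y7.11
G1 X7.86 Y10.00
G1 X4.10 Y9.92
G1 X1.82 Y6.94
G1 X2.73 Y3.30
G1 X6.15 Y1.73
G1 X9.50 Y3.43
G1 X10.26 Y7.11
; layer 3
G0 Z11.65
G0 X9.42 Y6.90
G1 X7.50 Y9.21
G1 X4.49 Y9.15
G1 X2.67 Y6.76
G1 X3.40 Y3.85
G1 X6.13 Y2.60
G1 X8.81 Y3.96
G1 X9.42 Y6.90
; layer 4
G0 Z15.53
G0 X8.58 Y6.69
G1 X7.14 Y8.42
G1 X4.89 Y8.37
G1 X3.52 Y6.59
G1 X4.06 Y4.40
G1 X6.11 Y3.46
G1 X8.12 Y4.48
G1 X8.58 Y6.69
; layer 5
G0 Z19.41
G0 X7.74 Y6.48
G1 X6.78 Y7.63
G1 X5.28 Y7.60
G1 X4.37 Y6.41
G1 X4.73 Y4.95
G1 X6.09 Y4.33
G1 X7.43 Y5.01
G1 X7.74 Y6.48
; layer 6
G0 Z23.30
G0 X6.90 Y6.27
G1 X6.42 Y6.85
G1 X5.67 Y6.83
G1 X5.21 Y6.24
G1 X5.39 Y5.51
G1 X6.08 Y5.19
G1 X6.75 Y5.53
G1 X6.90 Y6.27
M2 ; end

The solid is a regular 7-sided pyramid, base circumscribed radius ≈ 6.06 mm, apex at z ≈ 27.2 mm. Slicing at Δz = 3.88 mm — 7 equal slices spanning the solid's height, so layer i sits at z = i·h/7 — gives 6 non-empty perimeters. Each is a 7-segment closed polygon; G0 lifts to the layer z and rapids to the start vertex, then G1 traces the edges. The cross-section shrinks linearly with z (the slice at the apex is degenerate and omitted).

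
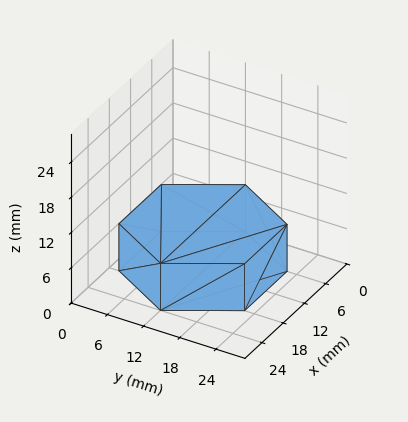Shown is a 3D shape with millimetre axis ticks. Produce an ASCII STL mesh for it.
Reading the render: the shape is a regular 6-sided prism (a cylinder approximated with 6 flat sides), circumscribed radius ≈ 12 mm, height ≈ 8 mm (dimensions read to the nearest mm from the axis ticks). For the STL, each face is triangulated and given an outward normal.

solid part
  facet normal 0.0000 0.0000 -1.0000
    outer loop
      vertex 6.0 22.4 0.0
      vertex 18.0 22.4 0.0
      vertex 24.0 12.0 0.0
    endloop
  endfacet
  facet normal 0.0000 0.0000 -1.0000
    outer loop
      vertex 0.0 12.0 0.0
      vertex 6.0 22.4 0.0
      vertex 24.0 12.0 0.0
    endloop
  endfacet
  facet normal 0.0000 0.0000 -1.0000
    outer loop
      vertex 6.0 1.6 0.0
      vertex 0.0 12.0 0.0
      vertex 24.0 12.0 0.0
    endloop
  endfacet
  facet normal 0.0000 0.0000 -1.0000
    outer loop
      vertex 18.0 1.6 0.0
      vertex 6.0 1.6 0.0
      vertex 24.0 12.0 0.0
    endloop
  endfacet
  facet normal 0.0000 0.0000 1.0000
    outer loop
      vertex 24.0 12.0 8.0
      vertex 18.0 22.4 8.0
      vertex 6.0 22.4 8.0
    endloop
  endfacet
  facet normal 0.0000 0.0000 1.0000
    outer loop
      vertex 24.0 12.0 8.0
      vertex 6.0 22.4 8.0
      vertex 0.0 12.0 8.0
    endloop
  endfacet
  facet normal 0.0000 0.0000 1.0000
    outer loop
      vertex 24.0 12.0 8.0
      vertex 0.0 12.0 8.0
      vertex 6.0 1.6 8.0
    endloop
  endfacet
  facet normal 0.0000 0.0000 1.0000
    outer loop
      vertex 24.0 12.0 8.0
      vertex 6.0 1.6 8.0
      vertex 18.0 1.6 8.0
    endloop
  endfacet
  facet normal 0.8662 0.4997 0.0000
    outer loop
      vertex 24.0 12.0 0.0
      vertex 18.0 22.4 0.0
      vertex 18.0 22.4 8.0
    endloop
  endfacet
  facet normal 0.8662 0.4997 0.0000
    outer loop
      vertex 24.0 12.0 0.0
      vertex 18.0 22.4 8.0
      vertex 24.0 12.0 8.0
    endloop
  endfacet
  facet normal 0.0000 1.0000 0.0000
    outer loop
      vertex 18.0 22.4 0.0
      vertex 6.0 22.4 0.0
      vertex 6.0 22.4 8.0
    endloop
  endfacet
  facet normal 0.0000 1.0000 0.0000
    outer loop
      vertex 18.0 22.4 0.0
      vertex 6.0 22.4 8.0
      vertex 18.0 22.4 8.0
    endloop
  endfacet
  facet normal -0.8662 0.4997 0.0000
    outer loop
      vertex 6.0 22.4 0.0
      vertex 0.0 12.0 0.0
      vertex 0.0 12.0 8.0
    endloop
  endfacet
  facet normal -0.8662 0.4997 0.0000
    outer loop
      vertex 6.0 22.4 0.0
      vertex 0.0 12.0 8.0
      vertex 6.0 22.4 8.0
    endloop
  endfacet
  facet normal -0.8662 -0.4997 0.0000
    outer loop
      vertex 0.0 12.0 0.0
      vertex 6.0 1.6 0.0
      vertex 6.0 1.6 8.0
    endloop
  endfacet
  facet normal -0.8662 -0.4997 0.0000
    outer loop
      vertex 0.0 12.0 0.0
      vertex 6.0 1.6 8.0
      vertex 0.0 12.0 8.0
    endloop
  endfacet
  facet normal 0.0000 -1.0000 0.0000
    outer loop
      vertex 6.0 1.6 0.0
      vertex 18.0 1.6 0.0
      vertex 18.0 1.6 8.0
    endloop
  endfacet
  facet normal 0.0000 -1.0000 0.0000
    outer loop
      vertex 6.0 1.6 0.0
      vertex 18.0 1.6 8.0
      vertex 6.0 1.6 8.0
    endloop
  endfacet
  facet normal 0.8662 -0.4997 0.0000
    outer loop
      vertex 18.0 1.6 0.0
      vertex 24.0 12.0 0.0
      vertex 24.0 12.0 8.0
    endloop
  endfacet
  facet normal 0.8662 -0.4997 0.0000
    outer loop
      vertex 18.0 1.6 0.0
      vertex 24.0 12.0 8.0
      vertex 18.0 1.6 8.0
    endloop
  endfacet
endsolid part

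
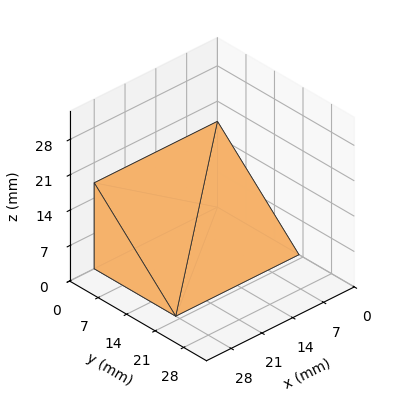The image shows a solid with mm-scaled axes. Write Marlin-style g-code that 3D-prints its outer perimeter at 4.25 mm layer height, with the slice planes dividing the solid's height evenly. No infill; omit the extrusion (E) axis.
Reading the render: the shape is a wedge (ramp): 28 × 20 mm base, rising to 17 mm along the y=0 edge and sloping linearly to z=0 at y=20 (dimensions read to the nearest mm from the axis ticks). For the g-code, the solid's height is divided into equal slices at the stated Δz and each level perimeter traced with G1 moves after a G0 lift.

; perimeter-only toolpath
G21 ; units = mm
G90 ; absolute positioning
G28 ; home
; layer 1
G0 Z4.25
G0 X0.00 Y0.00
G1 X28.00 Y0.00
G1 X28.00 Y15.00
G1 X0.00 Y15.00
G1 X0.00 Y0.00
; layer 2
G0 Z8.50
G0 X0.00 Y0.00
G1 X28.00 Y0.00
G1 X28.00 Y10.00
G1 X0.00 Y10.00
G1 X0.00 Y0.00
; layer 3
G0 Z12.75
G0 X0.00 Y0.00
G1 X28.00 Y0.00
G1 X28.00 Y5.00
G1 X0.00 Y5.00
G1 X0.00 Y0.00
M2 ; end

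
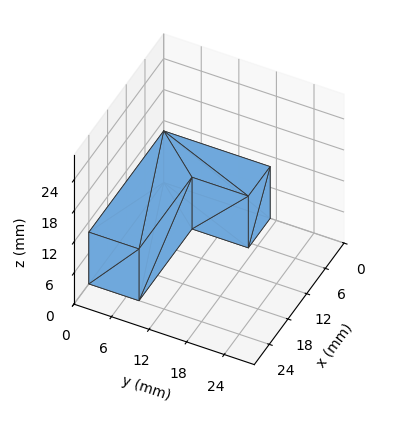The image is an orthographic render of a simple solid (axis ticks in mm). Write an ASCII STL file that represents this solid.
Reading the render: the shape is an L-shaped prism: outer 24 × 17 mm, arm thicknesses ≈ 8 mm (horizontal) and 7 mm (vertical), extruded 10 mm in z (dimensions read to the nearest mm from the axis ticks). For the STL, each face is triangulated and given an outward normal.

solid part
  facet normal 0.0000 0.0000 -1.0000
    outer loop
      vertex 24.000 8.000 0.000
      vertex 24.000 0.000 0.000
      vertex 0.000 0.000 0.000
    endloop
  endfacet
  facet normal 0.0000 0.0000 -1.0000
    outer loop
      vertex 7.000 8.000 0.000
      vertex 24.000 8.000 0.000
      vertex 0.000 0.000 0.000
    endloop
  endfacet
  facet normal 0.0000 0.0000 -1.0000
    outer loop
      vertex 7.000 17.000 0.000
      vertex 7.000 8.000 0.000
      vertex 0.000 0.000 0.000
    endloop
  endfacet
  facet normal 0.0000 0.0000 -1.0000
    outer loop
      vertex 0.000 17.000 0.000
      vertex 7.000 17.000 0.000
      vertex 0.000 0.000 0.000
    endloop
  endfacet
  facet normal 0.0000 0.0000 1.0000
    outer loop
      vertex 0.000 0.000 10.000
      vertex 24.000 0.000 10.000
      vertex 24.000 8.000 10.000
    endloop
  endfacet
  facet normal 0.0000 0.0000 1.0000
    outer loop
      vertex 0.000 0.000 10.000
      vertex 24.000 8.000 10.000
      vertex 7.000 8.000 10.000
    endloop
  endfacet
  facet normal 0.0000 0.0000 1.0000
    outer loop
      vertex 0.000 0.000 10.000
      vertex 7.000 8.000 10.000
      vertex 7.000 17.000 10.000
    endloop
  endfacet
  facet normal 0.0000 0.0000 1.0000
    outer loop
      vertex 0.000 0.000 10.000
      vertex 7.000 17.000 10.000
      vertex 0.000 17.000 10.000
    endloop
  endfacet
  facet normal 0.0000 -1.0000 0.0000
    outer loop
      vertex 0.000 0.000 0.000
      vertex 24.000 0.000 0.000
      vertex 24.000 0.000 10.000
    endloop
  endfacet
  facet normal 0.0000 -1.0000 0.0000
    outer loop
      vertex 0.000 0.000 0.000
      vertex 24.000 0.000 10.000
      vertex 0.000 0.000 10.000
    endloop
  endfacet
  facet normal 1.0000 0.0000 0.0000
    outer loop
      vertex 24.000 0.000 0.000
      vertex 24.000 8.000 0.000
      vertex 24.000 8.000 10.000
    endloop
  endfacet
  facet normal 1.0000 0.0000 0.0000
    outer loop
      vertex 24.000 0.000 0.000
      vertex 24.000 8.000 10.000
      vertex 24.000 0.000 10.000
    endloop
  endfacet
  facet normal 0.0000 1.0000 0.0000
    outer loop
      vertex 24.000 8.000 0.000
      vertex 7.000 8.000 0.000
      vertex 7.000 8.000 10.000
    endloop
  endfacet
  facet normal 0.0000 1.0000 0.0000
    outer loop
      vertex 24.000 8.000 0.000
      vertex 7.000 8.000 10.000
      vertex 24.000 8.000 10.000
    endloop
  endfacet
  facet normal 1.0000 0.0000 0.0000
    outer loop
      vertex 7.000 8.000 0.000
      vertex 7.000 17.000 0.000
      vertex 7.000 17.000 10.000
    endloop
  endfacet
  facet normal 1.0000 0.0000 0.0000
    outer loop
      vertex 7.000 8.000 0.000
      vertex 7.000 17.000 10.000
      vertex 7.000 8.000 10.000
    endloop
  endfacet
  facet normal 0.0000 1.0000 0.0000
    outer loop
      vertex 7.000 17.000 0.000
      vertex 0.000 17.000 0.000
      vertex 0.000 17.000 10.000
    endloop
  endfacet
  facet normal 0.0000 1.0000 0.0000
    outer loop
      vertex 7.000 17.000 0.000
      vertex 0.000 17.000 10.000
      vertex 7.000 17.000 10.000
    endloop
  endfacet
  facet normal -1.0000 0.0000 0.0000
    outer loop
      vertex 0.000 17.000 0.000
      vertex 0.000 0.000 0.000
      vertex 0.000 0.000 10.000
    endloop
  endfacet
  facet normal -1.0000 0.0000 0.0000
    outer loop
      vertex 0.000 17.000 0.000
      vertex 0.000 0.000 10.000
      vertex 0.000 17.000 10.000
    endloop
  endfacet
endsolid part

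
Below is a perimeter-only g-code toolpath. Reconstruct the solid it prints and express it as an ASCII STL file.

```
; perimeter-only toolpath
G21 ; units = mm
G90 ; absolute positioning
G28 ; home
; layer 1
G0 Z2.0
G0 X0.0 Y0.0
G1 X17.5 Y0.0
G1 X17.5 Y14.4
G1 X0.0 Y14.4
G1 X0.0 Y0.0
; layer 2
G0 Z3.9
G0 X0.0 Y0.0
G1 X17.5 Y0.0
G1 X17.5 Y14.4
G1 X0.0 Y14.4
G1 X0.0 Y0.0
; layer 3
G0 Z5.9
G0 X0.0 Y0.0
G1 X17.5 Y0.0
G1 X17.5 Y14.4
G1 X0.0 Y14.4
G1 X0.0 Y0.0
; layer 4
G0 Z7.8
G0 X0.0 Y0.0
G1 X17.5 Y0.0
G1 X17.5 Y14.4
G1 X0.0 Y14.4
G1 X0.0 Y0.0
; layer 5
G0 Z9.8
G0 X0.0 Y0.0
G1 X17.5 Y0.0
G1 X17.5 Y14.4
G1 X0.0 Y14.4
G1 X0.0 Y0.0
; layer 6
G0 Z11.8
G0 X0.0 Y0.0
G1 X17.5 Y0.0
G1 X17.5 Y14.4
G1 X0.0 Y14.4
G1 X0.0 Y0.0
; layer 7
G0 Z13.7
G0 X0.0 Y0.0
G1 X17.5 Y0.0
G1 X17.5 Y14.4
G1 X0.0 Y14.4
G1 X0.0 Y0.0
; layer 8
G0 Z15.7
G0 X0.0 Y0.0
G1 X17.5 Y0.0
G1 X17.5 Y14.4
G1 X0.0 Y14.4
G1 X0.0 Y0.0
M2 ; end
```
solid part
  facet normal 0.0000 0.0000 -1.0000
    outer loop
      vertex 17.5 14.4 0.0
      vertex 17.5 0.0 0.0
      vertex 0.0 0.0 0.0
    endloop
  endfacet
  facet normal 0.0000 0.0000 -1.0000
    outer loop
      vertex 0.0 14.4 0.0
      vertex 17.5 14.4 0.0
      vertex 0.0 0.0 0.0
    endloop
  endfacet
  facet normal 0.0000 0.0000 1.0000
    outer loop
      vertex 0.0 0.0 15.7
      vertex 17.5 0.0 15.7
      vertex 17.5 14.4 15.7
    endloop
  endfacet
  facet normal 0.0000 0.0000 1.0000
    outer loop
      vertex 0.0 0.0 15.7
      vertex 17.5 14.4 15.7
      vertex 0.0 14.4 15.7
    endloop
  endfacet
  facet normal 0.0000 -1.0000 0.0000
    outer loop
      vertex 0.0 0.0 0.0
      vertex 17.5 0.0 0.0
      vertex 17.5 0.0 15.7
    endloop
  endfacet
  facet normal 0.0000 -1.0000 0.0000
    outer loop
      vertex 0.0 0.0 0.0
      vertex 17.5 0.0 15.7
      vertex 0.0 0.0 15.7
    endloop
  endfacet
  facet normal 0.0000 1.0000 0.0000
    outer loop
      vertex 17.5 14.4 15.7
      vertex 17.5 14.4 0.0
      vertex 0.0 14.4 0.0
    endloop
  endfacet
  facet normal 0.0000 1.0000 0.0000
    outer loop
      vertex 0.0 14.4 15.7
      vertex 17.5 14.4 15.7
      vertex 0.0 14.4 0.0
    endloop
  endfacet
  facet normal -1.0000 0.0000 0.0000
    outer loop
      vertex 0.0 14.4 15.7
      vertex 0.0 14.4 0.0
      vertex 0.0 0.0 0.0
    endloop
  endfacet
  facet normal -1.0000 0.0000 0.0000
    outer loop
      vertex 0.0 0.0 15.7
      vertex 0.0 14.4 15.7
      vertex 0.0 0.0 0.0
    endloop
  endfacet
  facet normal 1.0000 0.0000 0.0000
    outer loop
      vertex 17.5 0.0 0.0
      vertex 17.5 14.4 0.0
      vertex 17.5 14.4 15.7
    endloop
  endfacet
  facet normal 1.0000 0.0000 0.0000
    outer loop
      vertex 17.5 0.0 0.0
      vertex 17.5 14.4 15.7
      vertex 17.5 0.0 15.7
    endloop
  endfacet
endsolid part

The G0 Z moves step by Δz≈2.0 mm. Every layer's G1 loop is the same polygon, so the solid is a straight extrusion of it from z=0 to z≈15.7. Closing with flat bottom and top caps and triangulating gives 12 facets — a rectangular box, roughly 17.5 × 14.4 mm footprint and 15.7 mm tall.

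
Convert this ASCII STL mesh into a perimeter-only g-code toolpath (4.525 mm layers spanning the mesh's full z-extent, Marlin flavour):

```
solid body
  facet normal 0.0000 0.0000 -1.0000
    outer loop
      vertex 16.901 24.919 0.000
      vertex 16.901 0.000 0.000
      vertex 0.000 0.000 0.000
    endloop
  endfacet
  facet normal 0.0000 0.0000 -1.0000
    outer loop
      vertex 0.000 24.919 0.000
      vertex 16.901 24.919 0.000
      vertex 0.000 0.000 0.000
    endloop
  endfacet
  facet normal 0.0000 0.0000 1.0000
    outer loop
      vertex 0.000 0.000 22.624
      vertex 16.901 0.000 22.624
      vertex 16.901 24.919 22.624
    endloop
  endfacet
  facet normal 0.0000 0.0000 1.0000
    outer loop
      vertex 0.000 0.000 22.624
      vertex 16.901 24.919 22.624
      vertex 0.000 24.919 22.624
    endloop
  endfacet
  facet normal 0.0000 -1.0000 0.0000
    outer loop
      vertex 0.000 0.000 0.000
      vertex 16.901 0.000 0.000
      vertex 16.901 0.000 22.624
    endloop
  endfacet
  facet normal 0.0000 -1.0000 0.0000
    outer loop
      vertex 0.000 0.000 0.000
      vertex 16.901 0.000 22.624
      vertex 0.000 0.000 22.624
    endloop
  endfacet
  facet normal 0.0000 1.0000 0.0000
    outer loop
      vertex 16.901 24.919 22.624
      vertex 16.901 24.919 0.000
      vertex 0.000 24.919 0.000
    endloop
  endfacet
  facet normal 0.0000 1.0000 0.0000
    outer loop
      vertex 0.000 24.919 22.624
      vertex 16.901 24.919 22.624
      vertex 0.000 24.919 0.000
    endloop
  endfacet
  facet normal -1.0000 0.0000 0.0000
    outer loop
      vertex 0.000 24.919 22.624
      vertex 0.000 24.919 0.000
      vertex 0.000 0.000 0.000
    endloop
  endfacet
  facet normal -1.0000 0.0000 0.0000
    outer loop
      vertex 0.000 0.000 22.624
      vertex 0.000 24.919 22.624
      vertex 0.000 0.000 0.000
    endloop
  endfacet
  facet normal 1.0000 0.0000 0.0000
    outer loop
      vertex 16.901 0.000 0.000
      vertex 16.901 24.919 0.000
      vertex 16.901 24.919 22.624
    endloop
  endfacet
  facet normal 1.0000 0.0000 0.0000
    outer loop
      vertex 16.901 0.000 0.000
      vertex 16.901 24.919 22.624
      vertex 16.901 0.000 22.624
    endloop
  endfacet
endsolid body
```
; perimeter-only toolpath
G21 ; units = mm
G90 ; absolute positioning
G28 ; home
; layer 1
G0 Z4.525
G0 X0.000 Y0.000
G1 X16.901 Y0.000
G1 X16.901 Y24.919
G1 X0.000 Y24.919
G1 X0.000 Y0.000
; layer 2
G0 Z9.050
G0 X0.000 Y0.000
G1 X16.901 Y0.000
G1 X16.901 Y24.919
G1 X0.000 Y24.919
G1 X0.000 Y0.000
; layer 3
G0 Z13.574
G0 X0.000 Y0.000
G1 X16.901 Y0.000
G1 X16.901 Y24.919
G1 X0.000 Y24.919
G1 X0.000 Y0.000
; layer 4
G0 Z18.099
G0 X0.000 Y0.000
G1 X16.901 Y0.000
G1 X16.901 Y24.919
G1 X0.000 Y24.919
G1 X0.000 Y0.000
; layer 5
G0 Z22.624
G0 X0.000 Y0.000
G1 X16.901 Y0.000
G1 X16.901 Y24.919
G1 X0.000 Y24.919
G1 X0.000 Y0.000
M2 ; end

The solid is a rectangular box, roughly 16.9 × 24.9 mm footprint and 22.6 mm tall. Slicing at Δz = 4.525 mm — 5 equal slices spanning the solid's height, so layer i sits at z = i·h/5 — gives 5 non-empty perimeters. Each is a 4-segment closed polygon; G0 lifts to the layer z and rapids to the start vertex, then G1 traces the edges.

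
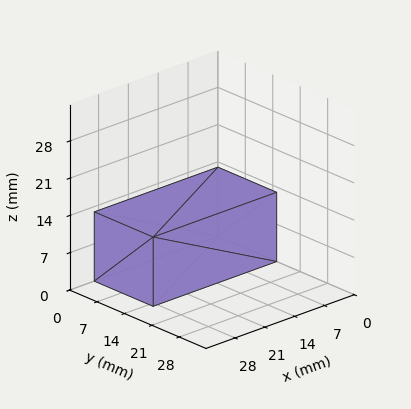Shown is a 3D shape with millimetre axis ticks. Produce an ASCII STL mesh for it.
Reading the render: the shape is a rectangular box, roughly 29 × 15 mm footprint and 13 mm tall (dimensions read to the nearest mm from the axis ticks). For the STL, each face is triangulated and given an outward normal.

solid part
  facet normal 0.0000 0.0000 -1.0000
    outer loop
      vertex 29.000 15.000 0.000
      vertex 29.000 0.000 0.000
      vertex 0.000 0.000 0.000
    endloop
  endfacet
  facet normal 0.0000 0.0000 -1.0000
    outer loop
      vertex 0.000 15.000 0.000
      vertex 29.000 15.000 0.000
      vertex 0.000 0.000 0.000
    endloop
  endfacet
  facet normal 0.0000 0.0000 1.0000
    outer loop
      vertex 0.000 0.000 13.000
      vertex 29.000 0.000 13.000
      vertex 29.000 15.000 13.000
    endloop
  endfacet
  facet normal 0.0000 0.0000 1.0000
    outer loop
      vertex 0.000 0.000 13.000
      vertex 29.000 15.000 13.000
      vertex 0.000 15.000 13.000
    endloop
  endfacet
  facet normal 0.0000 -1.0000 0.0000
    outer loop
      vertex 0.000 0.000 0.000
      vertex 29.000 0.000 0.000
      vertex 29.000 0.000 13.000
    endloop
  endfacet
  facet normal 0.0000 -1.0000 0.0000
    outer loop
      vertex 0.000 0.000 0.000
      vertex 29.000 0.000 13.000
      vertex 0.000 0.000 13.000
    endloop
  endfacet
  facet normal 0.0000 1.0000 0.0000
    outer loop
      vertex 29.000 15.000 13.000
      vertex 29.000 15.000 0.000
      vertex 0.000 15.000 0.000
    endloop
  endfacet
  facet normal 0.0000 1.0000 0.0000
    outer loop
      vertex 0.000 15.000 13.000
      vertex 29.000 15.000 13.000
      vertex 0.000 15.000 0.000
    endloop
  endfacet
  facet normal -1.0000 0.0000 0.0000
    outer loop
      vertex 0.000 15.000 13.000
      vertex 0.000 15.000 0.000
      vertex 0.000 0.000 0.000
    endloop
  endfacet
  facet normal -1.0000 0.0000 0.0000
    outer loop
      vertex 0.000 0.000 13.000
      vertex 0.000 15.000 13.000
      vertex 0.000 0.000 0.000
    endloop
  endfacet
  facet normal 1.0000 0.0000 0.0000
    outer loop
      vertex 29.000 0.000 0.000
      vertex 29.000 15.000 0.000
      vertex 29.000 15.000 13.000
    endloop
  endfacet
  facet normal 1.0000 0.0000 0.0000
    outer loop
      vertex 29.000 0.000 0.000
      vertex 29.000 15.000 13.000
      vertex 29.000 0.000 13.000
    endloop
  endfacet
endsolid part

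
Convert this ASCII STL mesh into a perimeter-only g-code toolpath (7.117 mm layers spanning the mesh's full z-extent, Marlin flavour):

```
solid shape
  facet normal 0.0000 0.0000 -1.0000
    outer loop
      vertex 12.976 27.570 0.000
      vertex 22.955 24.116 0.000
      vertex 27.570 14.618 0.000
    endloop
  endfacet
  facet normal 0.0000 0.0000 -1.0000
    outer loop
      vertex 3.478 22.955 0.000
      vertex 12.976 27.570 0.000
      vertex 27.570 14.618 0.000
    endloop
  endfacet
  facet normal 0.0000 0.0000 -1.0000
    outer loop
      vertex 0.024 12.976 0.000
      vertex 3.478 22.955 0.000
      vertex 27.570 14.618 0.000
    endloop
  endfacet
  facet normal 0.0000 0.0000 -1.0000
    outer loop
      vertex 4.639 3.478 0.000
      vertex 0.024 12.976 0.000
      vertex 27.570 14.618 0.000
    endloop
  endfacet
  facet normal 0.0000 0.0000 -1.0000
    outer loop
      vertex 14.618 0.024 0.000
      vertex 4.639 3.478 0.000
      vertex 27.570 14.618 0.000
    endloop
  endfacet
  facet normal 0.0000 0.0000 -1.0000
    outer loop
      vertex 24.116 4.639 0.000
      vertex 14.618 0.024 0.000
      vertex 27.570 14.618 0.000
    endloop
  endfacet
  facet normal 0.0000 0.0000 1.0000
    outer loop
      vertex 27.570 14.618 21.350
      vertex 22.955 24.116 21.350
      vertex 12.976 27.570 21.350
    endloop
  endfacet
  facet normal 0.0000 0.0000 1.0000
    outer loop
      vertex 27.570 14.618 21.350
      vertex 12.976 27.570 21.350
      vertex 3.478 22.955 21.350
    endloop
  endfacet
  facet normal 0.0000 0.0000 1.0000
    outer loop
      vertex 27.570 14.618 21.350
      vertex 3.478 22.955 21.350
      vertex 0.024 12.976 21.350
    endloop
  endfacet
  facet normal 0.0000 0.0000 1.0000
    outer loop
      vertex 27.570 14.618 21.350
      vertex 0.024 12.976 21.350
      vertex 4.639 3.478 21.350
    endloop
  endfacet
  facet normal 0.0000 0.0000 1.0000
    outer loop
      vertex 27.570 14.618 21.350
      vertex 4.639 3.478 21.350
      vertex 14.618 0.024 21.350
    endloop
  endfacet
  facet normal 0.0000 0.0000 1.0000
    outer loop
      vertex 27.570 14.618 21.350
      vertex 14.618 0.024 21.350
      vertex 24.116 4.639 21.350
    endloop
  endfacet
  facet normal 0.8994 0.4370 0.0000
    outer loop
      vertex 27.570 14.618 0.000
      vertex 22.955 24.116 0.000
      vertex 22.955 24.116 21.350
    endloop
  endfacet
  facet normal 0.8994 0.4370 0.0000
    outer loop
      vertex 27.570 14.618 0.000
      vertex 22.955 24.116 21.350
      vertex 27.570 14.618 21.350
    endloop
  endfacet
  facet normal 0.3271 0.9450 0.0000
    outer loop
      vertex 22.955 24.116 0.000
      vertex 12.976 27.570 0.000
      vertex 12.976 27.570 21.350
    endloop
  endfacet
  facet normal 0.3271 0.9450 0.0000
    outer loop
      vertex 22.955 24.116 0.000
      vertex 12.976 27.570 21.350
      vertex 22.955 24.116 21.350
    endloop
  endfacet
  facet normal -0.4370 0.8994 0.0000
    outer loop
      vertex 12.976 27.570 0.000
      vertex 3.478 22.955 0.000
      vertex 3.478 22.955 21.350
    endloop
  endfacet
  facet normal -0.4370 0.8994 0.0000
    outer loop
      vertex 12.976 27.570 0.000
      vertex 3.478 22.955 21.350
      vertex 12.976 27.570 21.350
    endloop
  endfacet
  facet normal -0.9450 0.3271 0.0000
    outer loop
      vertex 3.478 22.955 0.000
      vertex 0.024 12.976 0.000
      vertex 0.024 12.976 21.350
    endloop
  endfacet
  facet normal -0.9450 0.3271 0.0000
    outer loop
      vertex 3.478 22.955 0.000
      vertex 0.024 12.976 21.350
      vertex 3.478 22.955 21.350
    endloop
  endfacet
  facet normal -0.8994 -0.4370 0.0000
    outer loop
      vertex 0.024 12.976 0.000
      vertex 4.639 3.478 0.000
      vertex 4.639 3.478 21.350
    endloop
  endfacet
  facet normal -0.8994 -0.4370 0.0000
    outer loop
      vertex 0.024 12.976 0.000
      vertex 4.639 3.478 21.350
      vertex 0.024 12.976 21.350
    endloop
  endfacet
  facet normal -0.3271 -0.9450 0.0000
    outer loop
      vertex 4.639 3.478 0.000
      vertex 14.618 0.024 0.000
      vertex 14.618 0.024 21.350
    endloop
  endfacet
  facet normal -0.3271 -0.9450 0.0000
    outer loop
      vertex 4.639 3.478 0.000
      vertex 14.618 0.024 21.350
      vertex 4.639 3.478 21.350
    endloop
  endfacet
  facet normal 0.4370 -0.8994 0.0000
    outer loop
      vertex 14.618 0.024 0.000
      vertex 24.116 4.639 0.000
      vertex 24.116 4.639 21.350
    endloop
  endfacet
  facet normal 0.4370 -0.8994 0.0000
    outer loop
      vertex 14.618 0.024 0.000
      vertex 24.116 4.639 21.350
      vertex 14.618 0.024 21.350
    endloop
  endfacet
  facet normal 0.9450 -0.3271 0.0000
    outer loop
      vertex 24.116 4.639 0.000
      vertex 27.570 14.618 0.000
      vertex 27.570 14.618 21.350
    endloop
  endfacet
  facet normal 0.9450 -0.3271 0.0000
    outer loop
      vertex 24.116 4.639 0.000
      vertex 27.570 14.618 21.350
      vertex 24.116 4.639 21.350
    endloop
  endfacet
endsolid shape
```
; perimeter-only toolpath
G21 ; units = mm
G90 ; absolute positioning
G28 ; home
; layer 1
G0 Z7.117
G0 X27.570 Y14.618
G1 X22.955 Y24.116
G1 X12.976 Y27.570
G1 X3.478 Y22.955
G1 X0.024 Y12.976
G1 X4.639 Y3.478
G1 X14.618 Y0.024
G1 X24.116 Y4.639
G1 X27.570 Y14.618
; layer 2
G0 Z14.233
G0 X27.570 Y14.618
G1 X22.955 Y24.116
G1 X12.976 Y27.570
G1 X3.478 Y22.955
G1 X0.024 Y12.976
G1 X4.639 Y3.478
G1 X14.618 Y0.024
G1 X24.116 Y4.639
G1 X27.570 Y14.618
; layer 3
G0 Z21.350
G0 X27.570 Y14.618
G1 X22.955 Y24.116
G1 X12.976 Y27.570
G1 X3.478 Y22.955
G1 X0.024 Y12.976
G1 X4.639 Y3.478
G1 X14.618 Y0.024
G1 X24.116 Y4.639
G1 X27.570 Y14.618
M2 ; end

The solid is a regular 8-sided prism (a cylinder approximated with 8 flat sides), circumscribed radius ≈ 13.8 mm, height ≈ 21.4 mm. Slicing at Δz = 7.117 mm — 3 equal slices spanning the solid's height, so layer i sits at z = i·h/3 — gives 3 non-empty perimeters. Each is a 8-segment closed polygon; G0 lifts to the layer z and rapids to the start vertex, then G1 traces the edges.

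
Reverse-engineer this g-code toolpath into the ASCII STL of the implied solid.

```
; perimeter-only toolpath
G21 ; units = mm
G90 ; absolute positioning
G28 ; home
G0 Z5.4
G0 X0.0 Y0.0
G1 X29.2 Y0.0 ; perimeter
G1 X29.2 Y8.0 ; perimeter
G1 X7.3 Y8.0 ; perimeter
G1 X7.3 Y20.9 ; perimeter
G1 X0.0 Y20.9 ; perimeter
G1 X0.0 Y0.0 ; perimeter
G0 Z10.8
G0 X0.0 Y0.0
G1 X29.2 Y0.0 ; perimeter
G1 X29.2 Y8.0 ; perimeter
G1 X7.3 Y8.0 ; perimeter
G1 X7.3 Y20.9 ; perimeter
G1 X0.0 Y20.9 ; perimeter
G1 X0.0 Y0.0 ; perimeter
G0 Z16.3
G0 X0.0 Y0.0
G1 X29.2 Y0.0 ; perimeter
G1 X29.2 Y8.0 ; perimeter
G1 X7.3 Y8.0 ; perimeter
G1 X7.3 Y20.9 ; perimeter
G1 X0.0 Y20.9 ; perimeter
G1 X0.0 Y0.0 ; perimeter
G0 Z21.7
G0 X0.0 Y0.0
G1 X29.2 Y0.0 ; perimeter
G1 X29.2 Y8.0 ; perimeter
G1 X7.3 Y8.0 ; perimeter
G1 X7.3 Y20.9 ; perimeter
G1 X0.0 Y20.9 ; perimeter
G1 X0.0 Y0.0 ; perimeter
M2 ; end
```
solid part
  facet normal 0.0000 0.0000 -1.0000
    outer loop
      vertex 29.2 8.0 0.0
      vertex 29.2 0.0 0.0
      vertex 0.0 0.0 0.0
    endloop
  endfacet
  facet normal 0.0000 0.0000 -1.0000
    outer loop
      vertex 7.3 8.0 0.0
      vertex 29.2 8.0 0.0
      vertex 0.0 0.0 0.0
    endloop
  endfacet
  facet normal 0.0000 0.0000 -1.0000
    outer loop
      vertex 7.3 20.9 0.0
      vertex 7.3 8.0 0.0
      vertex 0.0 0.0 0.0
    endloop
  endfacet
  facet normal 0.0000 0.0000 -1.0000
    outer loop
      vertex 0.0 20.9 0.0
      vertex 7.3 20.9 0.0
      vertex 0.0 0.0 0.0
    endloop
  endfacet
  facet normal 0.0000 0.0000 1.0000
    outer loop
      vertex 0.0 0.0 21.7
      vertex 29.2 0.0 21.7
      vertex 29.2 8.0 21.7
    endloop
  endfacet
  facet normal 0.0000 0.0000 1.0000
    outer loop
      vertex 0.0 0.0 21.7
      vertex 29.2 8.0 21.7
      vertex 7.3 8.0 21.7
    endloop
  endfacet
  facet normal 0.0000 0.0000 1.0000
    outer loop
      vertex 0.0 0.0 21.7
      vertex 7.3 8.0 21.7
      vertex 7.3 20.9 21.7
    endloop
  endfacet
  facet normal 0.0000 0.0000 1.0000
    outer loop
      vertex 0.0 0.0 21.7
      vertex 7.3 20.9 21.7
      vertex 0.0 20.9 21.7
    endloop
  endfacet
  facet normal 0.0000 -1.0000 0.0000
    outer loop
      vertex 0.0 0.0 0.0
      vertex 29.2 0.0 0.0
      vertex 29.2 0.0 21.7
    endloop
  endfacet
  facet normal 0.0000 -1.0000 0.0000
    outer loop
      vertex 0.0 0.0 0.0
      vertex 29.2 0.0 21.7
      vertex 0.0 0.0 21.7
    endloop
  endfacet
  facet normal 1.0000 0.0000 0.0000
    outer loop
      vertex 29.2 0.0 0.0
      vertex 29.2 8.0 0.0
      vertex 29.2 8.0 21.7
    endloop
  endfacet
  facet normal 1.0000 0.0000 0.0000
    outer loop
      vertex 29.2 0.0 0.0
      vertex 29.2 8.0 21.7
      vertex 29.2 0.0 21.7
    endloop
  endfacet
  facet normal 0.0000 1.0000 0.0000
    outer loop
      vertex 29.2 8.0 0.0
      vertex 7.3 8.0 0.0
      vertex 7.3 8.0 21.7
    endloop
  endfacet
  facet normal 0.0000 1.0000 0.0000
    outer loop
      vertex 29.2 8.0 0.0
      vertex 7.3 8.0 21.7
      vertex 29.2 8.0 21.7
    endloop
  endfacet
  facet normal 1.0000 0.0000 0.0000
    outer loop
      vertex 7.3 8.0 0.0
      vertex 7.3 20.9 0.0
      vertex 7.3 20.9 21.7
    endloop
  endfacet
  facet normal 1.0000 0.0000 0.0000
    outer loop
      vertex 7.3 8.0 0.0
      vertex 7.3 20.9 21.7
      vertex 7.3 8.0 21.7
    endloop
  endfacet
  facet normal 0.0000 1.0000 0.0000
    outer loop
      vertex 7.3 20.9 0.0
      vertex 0.0 20.9 0.0
      vertex 0.0 20.9 21.7
    endloop
  endfacet
  facet normal 0.0000 1.0000 0.0000
    outer loop
      vertex 7.3 20.9 0.0
      vertex 0.0 20.9 21.7
      vertex 7.3 20.9 21.7
    endloop
  endfacet
  facet normal -1.0000 0.0000 0.0000
    outer loop
      vertex 0.0 20.9 0.0
      vertex 0.0 0.0 0.0
      vertex 0.0 0.0 21.7
    endloop
  endfacet
  facet normal -1.0000 0.0000 0.0000
    outer loop
      vertex 0.0 20.9 0.0
      vertex 0.0 0.0 21.7
      vertex 0.0 20.9 21.7
    endloop
  endfacet
endsolid part

The G0 Z moves step by Δz≈5.4 mm. Every layer's G1 loop is the same polygon, so the solid is a straight extrusion of it from z=0 to z≈21.7. Closing with flat bottom and top caps and triangulating gives 20 facets — an L-shaped prism: outer 29.2 × 20.9 mm, arm thicknesses ≈ 8 mm (horizontal) and 7.3 mm (vertical), extruded 21.7 mm in z.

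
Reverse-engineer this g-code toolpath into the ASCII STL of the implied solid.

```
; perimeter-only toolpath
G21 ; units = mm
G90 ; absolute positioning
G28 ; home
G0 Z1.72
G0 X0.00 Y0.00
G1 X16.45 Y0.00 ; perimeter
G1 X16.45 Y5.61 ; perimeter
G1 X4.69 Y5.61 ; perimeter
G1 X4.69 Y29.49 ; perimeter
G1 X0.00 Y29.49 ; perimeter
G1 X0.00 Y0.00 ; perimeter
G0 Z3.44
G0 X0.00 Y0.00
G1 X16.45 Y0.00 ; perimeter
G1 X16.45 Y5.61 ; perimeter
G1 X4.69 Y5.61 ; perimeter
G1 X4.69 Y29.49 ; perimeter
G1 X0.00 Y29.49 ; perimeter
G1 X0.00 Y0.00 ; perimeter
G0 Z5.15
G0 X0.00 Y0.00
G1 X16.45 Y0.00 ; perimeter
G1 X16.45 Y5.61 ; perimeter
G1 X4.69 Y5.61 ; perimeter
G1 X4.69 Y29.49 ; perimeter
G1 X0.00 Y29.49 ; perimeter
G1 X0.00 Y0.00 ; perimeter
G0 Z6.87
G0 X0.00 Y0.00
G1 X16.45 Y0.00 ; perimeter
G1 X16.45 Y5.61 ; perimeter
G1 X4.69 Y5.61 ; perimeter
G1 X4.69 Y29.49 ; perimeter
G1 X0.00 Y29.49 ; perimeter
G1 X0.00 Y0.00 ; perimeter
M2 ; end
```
solid part
  facet normal 0.0000 0.0000 -1.0000
    outer loop
      vertex 16.45 5.61 0.00
      vertex 16.45 0.00 0.00
      vertex 0.00 0.00 0.00
    endloop
  endfacet
  facet normal 0.0000 0.0000 -1.0000
    outer loop
      vertex 4.69 5.61 0.00
      vertex 16.45 5.61 0.00
      vertex 0.00 0.00 0.00
    endloop
  endfacet
  facet normal 0.0000 0.0000 -1.0000
    outer loop
      vertex 4.69 29.49 0.00
      vertex 4.69 5.61 0.00
      vertex 0.00 0.00 0.00
    endloop
  endfacet
  facet normal 0.0000 0.0000 -1.0000
    outer loop
      vertex 0.00 29.49 0.00
      vertex 4.69 29.49 0.00
      vertex 0.00 0.00 0.00
    endloop
  endfacet
  facet normal 0.0000 0.0000 1.0000
    outer loop
      vertex 0.00 0.00 6.87
      vertex 16.45 0.00 6.87
      vertex 16.45 5.61 6.87
    endloop
  endfacet
  facet normal 0.0000 0.0000 1.0000
    outer loop
      vertex 0.00 0.00 6.87
      vertex 16.45 5.61 6.87
      vertex 4.69 5.61 6.87
    endloop
  endfacet
  facet normal 0.0000 0.0000 1.0000
    outer loop
      vertex 0.00 0.00 6.87
      vertex 4.69 5.61 6.87
      vertex 4.69 29.49 6.87
    endloop
  endfacet
  facet normal 0.0000 0.0000 1.0000
    outer loop
      vertex 0.00 0.00 6.87
      vertex 4.69 29.49 6.87
      vertex 0.00 29.49 6.87
    endloop
  endfacet
  facet normal 0.0000 -1.0000 0.0000
    outer loop
      vertex 0.00 0.00 0.00
      vertex 16.45 0.00 0.00
      vertex 16.45 0.00 6.87
    endloop
  endfacet
  facet normal 0.0000 -1.0000 0.0000
    outer loop
      vertex 0.00 0.00 0.00
      vertex 16.45 0.00 6.87
      vertex 0.00 0.00 6.87
    endloop
  endfacet
  facet normal 1.0000 0.0000 0.0000
    outer loop
      vertex 16.45 0.00 0.00
      vertex 16.45 5.61 0.00
      vertex 16.45 5.61 6.87
    endloop
  endfacet
  facet normal 1.0000 0.0000 0.0000
    outer loop
      vertex 16.45 0.00 0.00
      vertex 16.45 5.61 6.87
      vertex 16.45 0.00 6.87
    endloop
  endfacet
  facet normal 0.0000 1.0000 0.0000
    outer loop
      vertex 16.45 5.61 0.00
      vertex 4.69 5.61 0.00
      vertex 4.69 5.61 6.87
    endloop
  endfacet
  facet normal 0.0000 1.0000 0.0000
    outer loop
      vertex 16.45 5.61 0.00
      vertex 4.69 5.61 6.87
      vertex 16.45 5.61 6.87
    endloop
  endfacet
  facet normal 1.0000 0.0000 0.0000
    outer loop
      vertex 4.69 5.61 0.00
      vertex 4.69 29.49 0.00
      vertex 4.69 29.49 6.87
    endloop
  endfacet
  facet normal 1.0000 0.0000 0.0000
    outer loop
      vertex 4.69 5.61 0.00
      vertex 4.69 29.49 6.87
      vertex 4.69 5.61 6.87
    endloop
  endfacet
  facet normal 0.0000 1.0000 0.0000
    outer loop
      vertex 4.69 29.49 0.00
      vertex 0.00 29.49 0.00
      vertex 0.00 29.49 6.87
    endloop
  endfacet
  facet normal 0.0000 1.0000 0.0000
    outer loop
      vertex 4.69 29.49 0.00
      vertex 0.00 29.49 6.87
      vertex 4.69 29.49 6.87
    endloop
  endfacet
  facet normal -1.0000 0.0000 0.0000
    outer loop
      vertex 0.00 29.49 0.00
      vertex 0.00 0.00 0.00
      vertex 0.00 0.00 6.87
    endloop
  endfacet
  facet normal -1.0000 0.0000 0.0000
    outer loop
      vertex 0.00 29.49 0.00
      vertex 0.00 0.00 6.87
      vertex 0.00 29.49 6.87
    endloop
  endfacet
endsolid part

The G0 Z moves step by Δz≈1.72 mm. Every layer's G1 loop is the same polygon, so the solid is a straight extrusion of it from z=0 to z≈6.87. Closing with flat bottom and top caps and triangulating gives 20 facets — an L-shaped prism: outer 16.4 × 29.5 mm, arm thicknesses ≈ 5.61 mm (horizontal) and 4.69 mm (vertical), extruded 6.87 mm in z.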